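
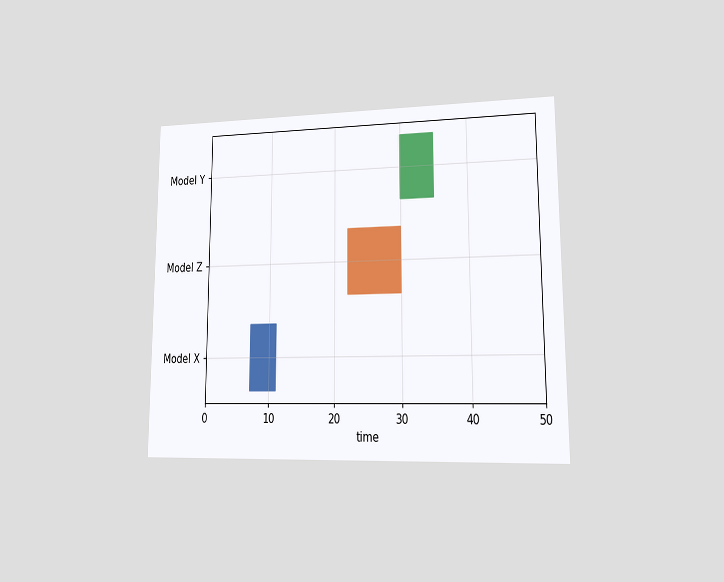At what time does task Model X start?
7

The chart is viewed at a slight angle. The Model X bar begins at t=7.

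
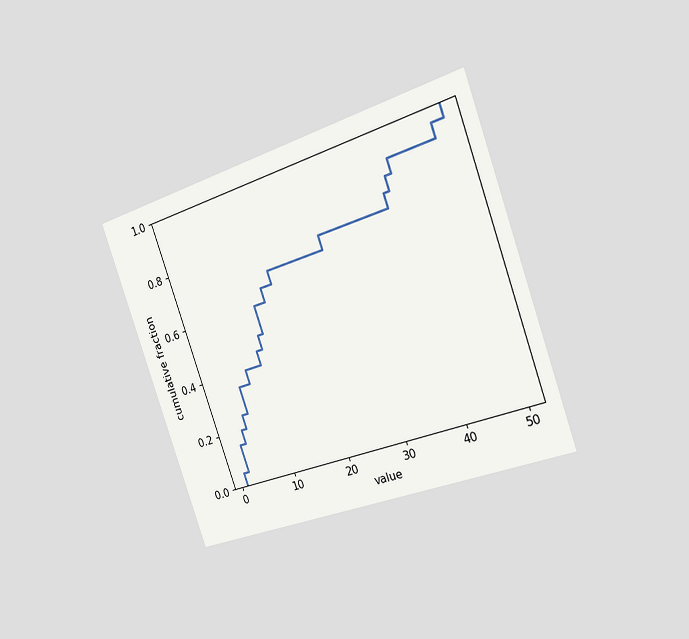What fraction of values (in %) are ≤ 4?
25%

The chart is tilted about 19° counter-clockwise and viewed slightly from the right. At x=4 the ECDF step is at 25%.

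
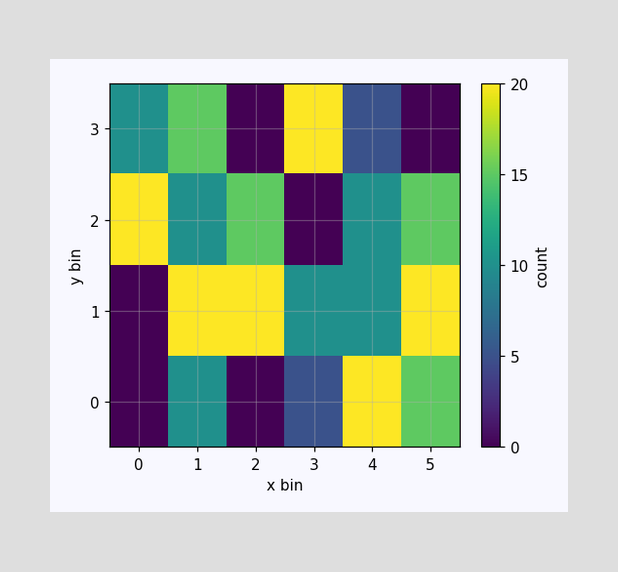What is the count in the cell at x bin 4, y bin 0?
20

Matching the cell (4, 0) against the colorbar gives 20.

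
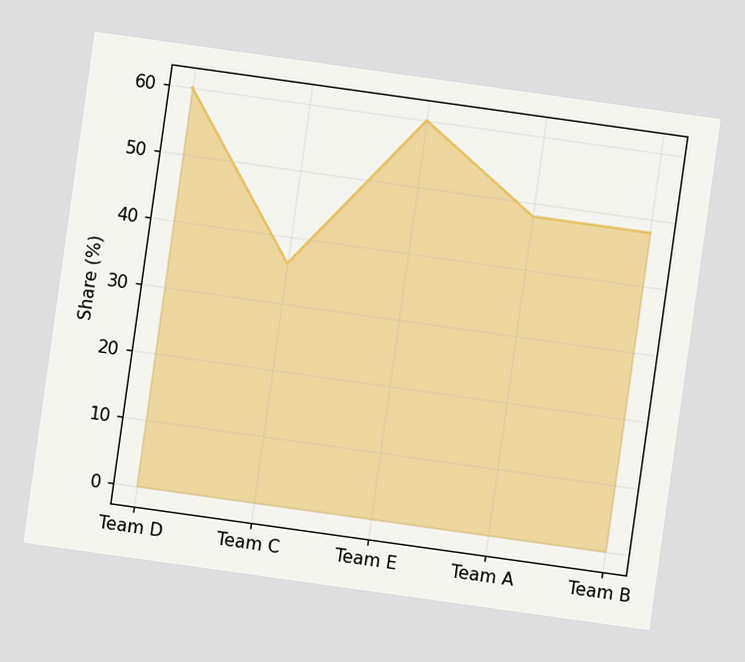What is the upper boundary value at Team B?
The chart is tilted about 8° clockwise. At Team B the upper boundary is at 48%.

48%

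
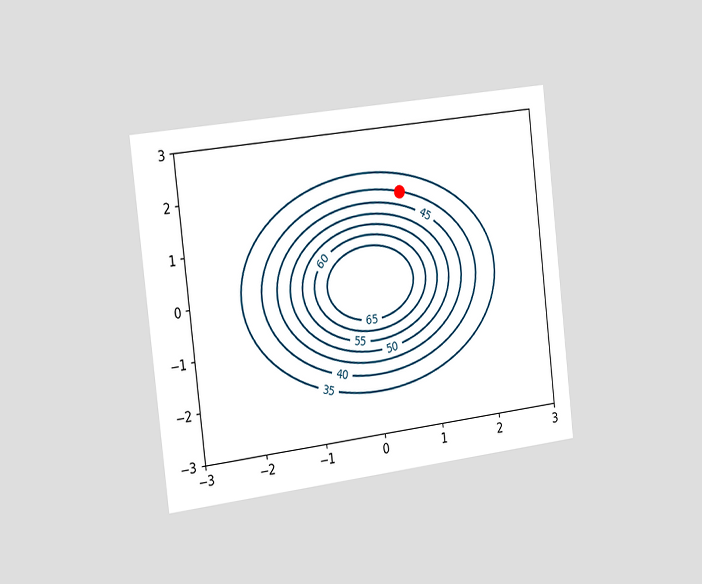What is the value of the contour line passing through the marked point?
40

The chart is tilted about 7° counter-clockwise and viewed slightly from the left. The marked point sits on the contour labelled 40.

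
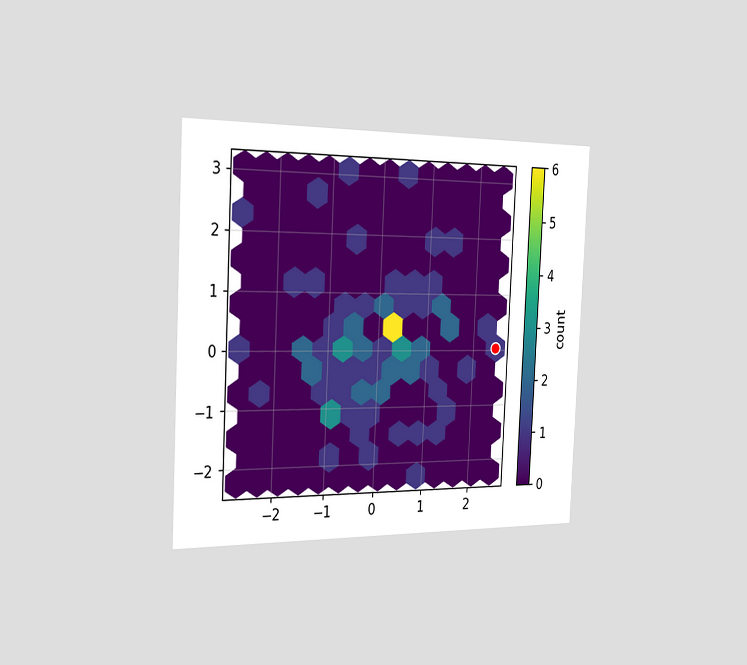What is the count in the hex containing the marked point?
1

The chart is tilted about 3° clockwise and viewed slightly from the left. The marked hex reads 1 on the colorbar.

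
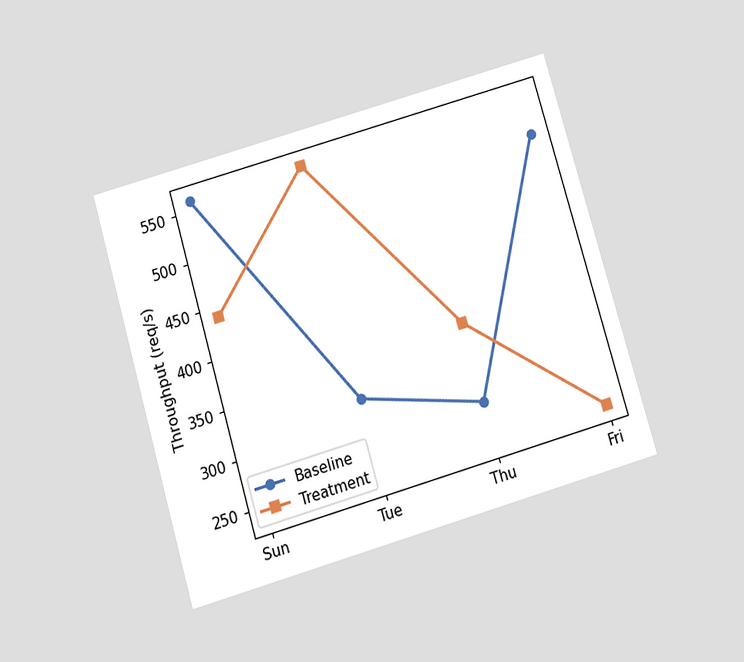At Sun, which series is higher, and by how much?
Baseline, by 120req/s

The chart is tilted about 16° counter-clockwise and viewed slightly from below. At Sun, Baseline sits above the other line by 120req/s.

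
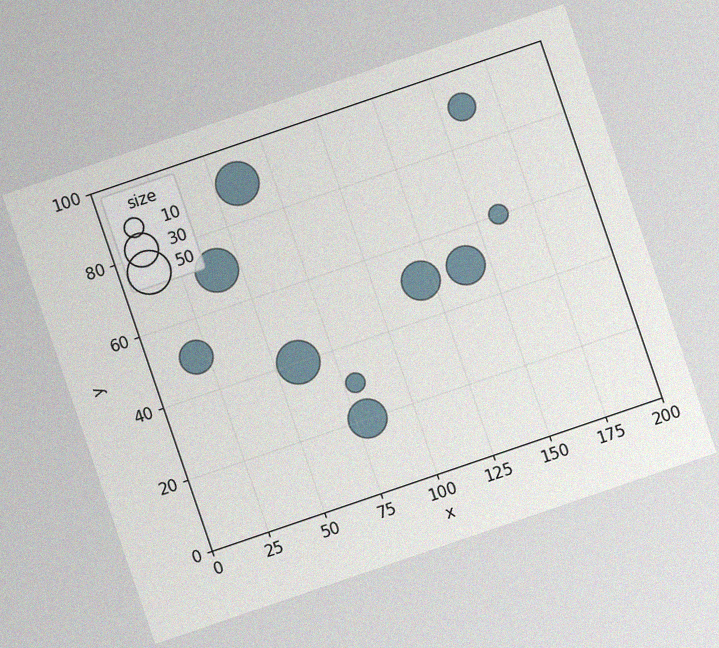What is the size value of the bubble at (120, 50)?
40

The chart is tilted about 19° counter-clockwise, with some photo noise. Matching the bubble at (120, 50) against the size legend gives 40.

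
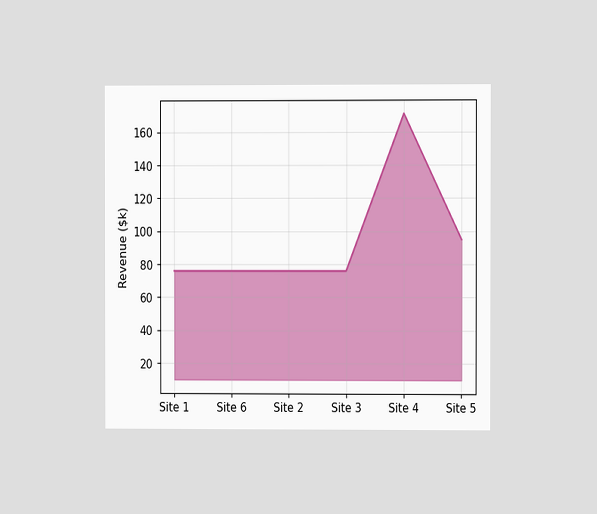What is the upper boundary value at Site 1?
The chart is viewed at a slight angle. At Site 1 the upper boundary is at $76k.

$76k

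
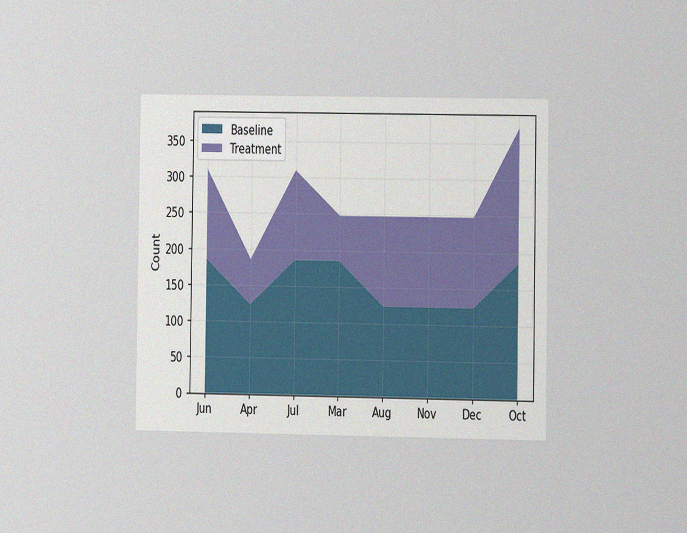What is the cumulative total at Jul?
310

The chart is viewed at a slight angle, with some photo noise. The stacked total at Jul reaches 310.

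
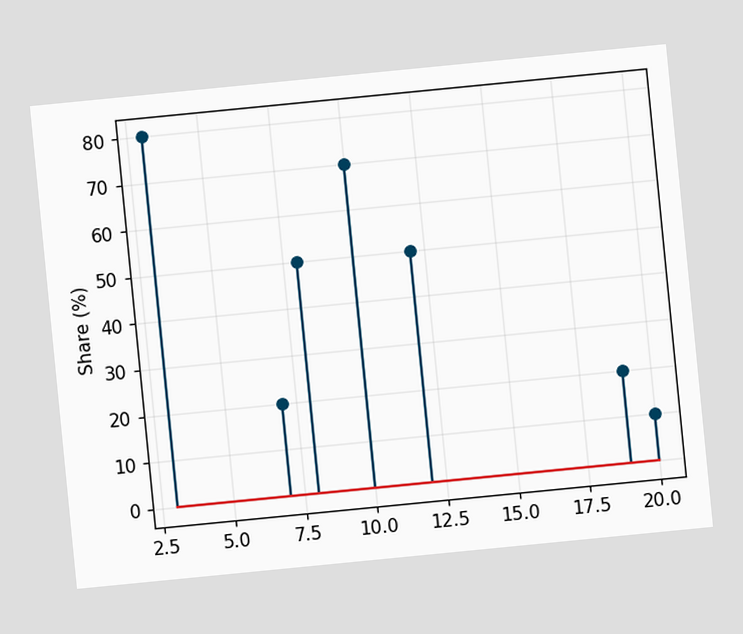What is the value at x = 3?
The chart is tilted about 6° counter-clockwise. The stem at x=3 reaches 80%.

80%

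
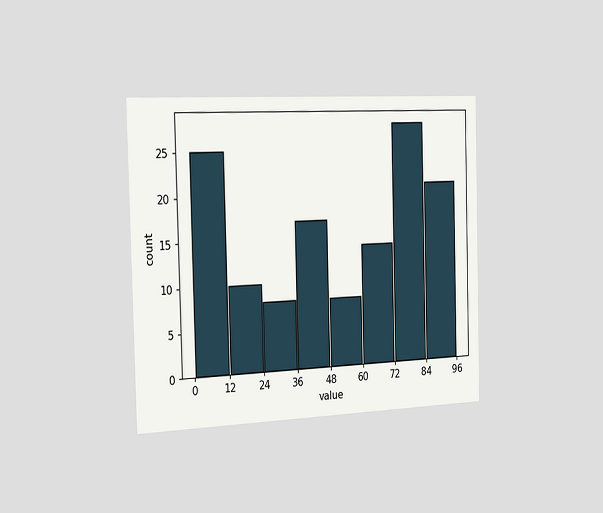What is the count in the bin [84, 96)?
21

The chart is viewed slightly from the left. The [84, 96) bin has height 21.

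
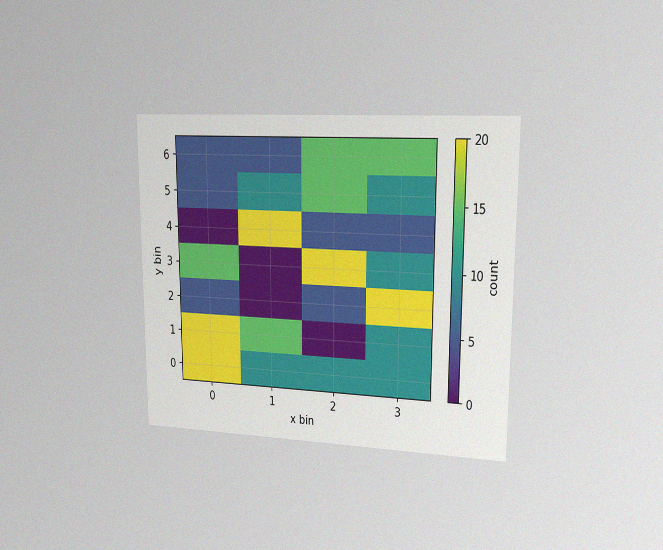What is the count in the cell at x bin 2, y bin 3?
20

The chart is viewed slightly from the right, with some photo noise. Matching the cell (2, 3) against the colorbar gives 20.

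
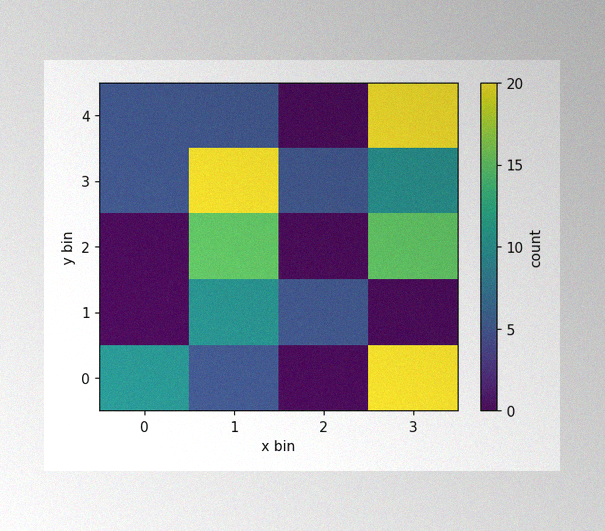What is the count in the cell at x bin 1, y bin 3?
The image has some photo noise and uneven lighting. Matching the cell (1, 3) against the colorbar gives 20.

20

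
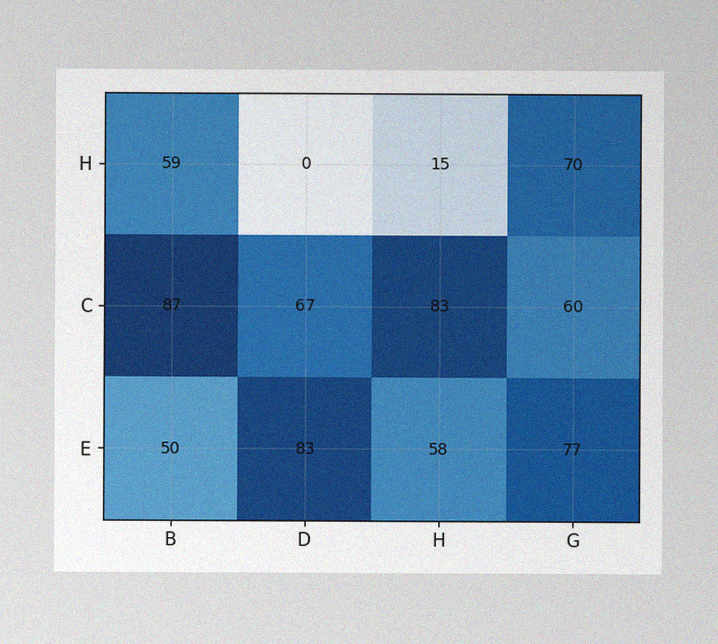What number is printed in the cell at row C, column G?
60

The image has some photo noise and uneven lighting. The (C, G) cell reads 60.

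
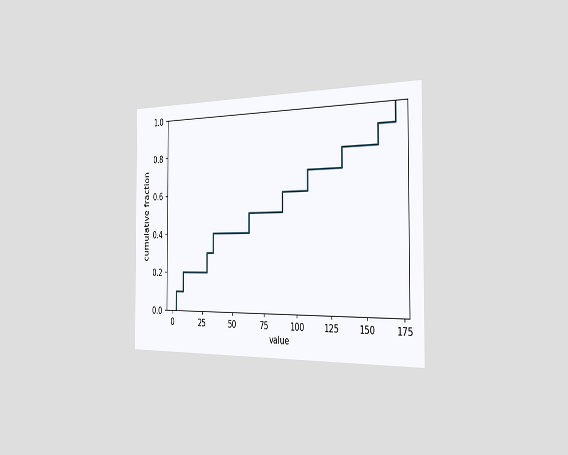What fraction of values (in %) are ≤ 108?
70%

The chart is viewed slightly from the right. At x=108 the ECDF step is at 70%.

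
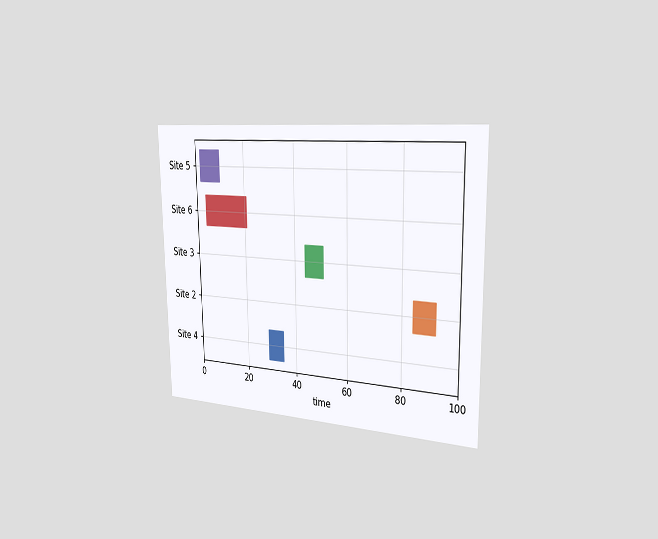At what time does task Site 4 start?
29

The chart is viewed slightly from the right. The Site 4 bar begins at t=29.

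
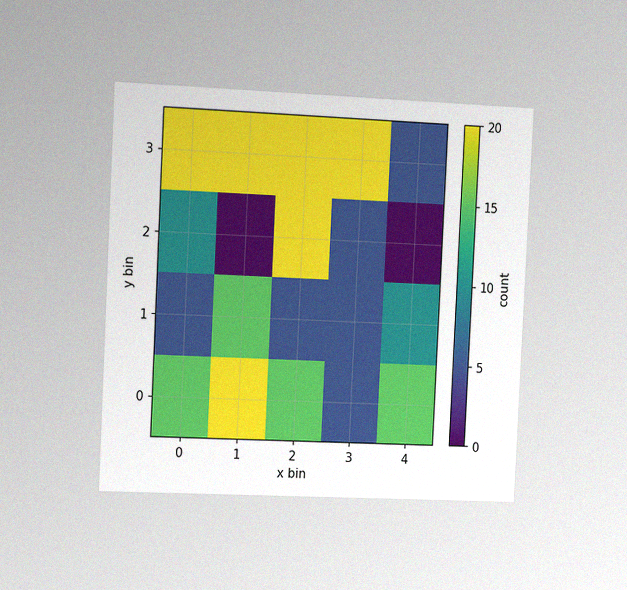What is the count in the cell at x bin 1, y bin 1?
The chart is tilted about 3° clockwise and viewed slightly from the left, with some photo noise. Matching the cell (1, 1) against the colorbar gives 15.

15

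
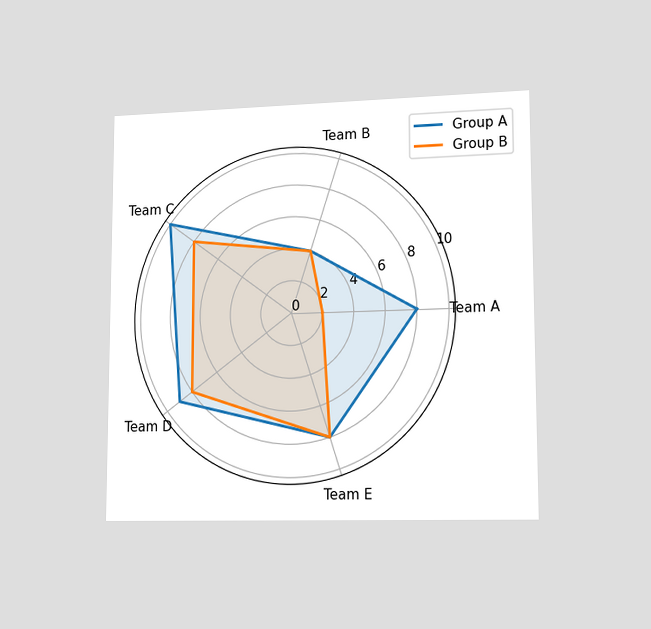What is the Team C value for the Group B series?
8

The chart is viewed slightly from the right. On the Team C axis, Group B reaches 8.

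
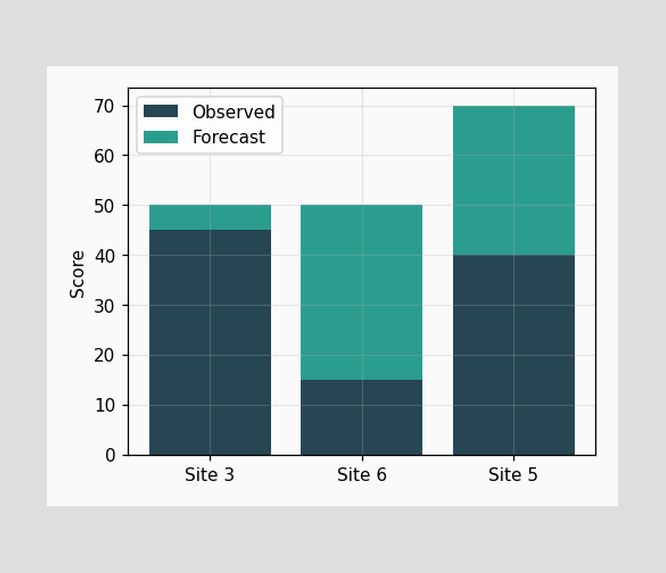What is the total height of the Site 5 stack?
70

The Site 5 stack's top reaches 70 on the y-axis.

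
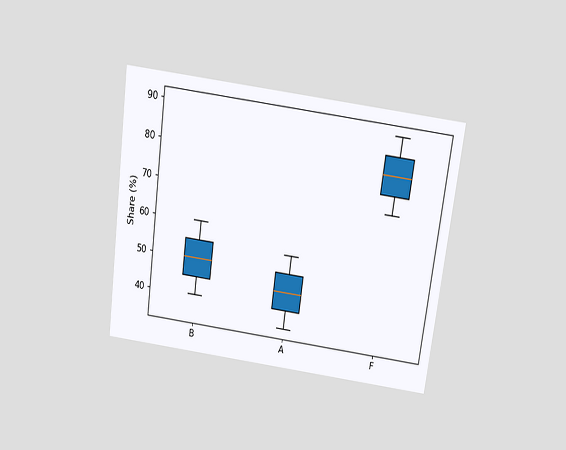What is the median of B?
The chart is tilted about 8° clockwise and viewed slightly from above. The median line in the B box sits at 50%.

50%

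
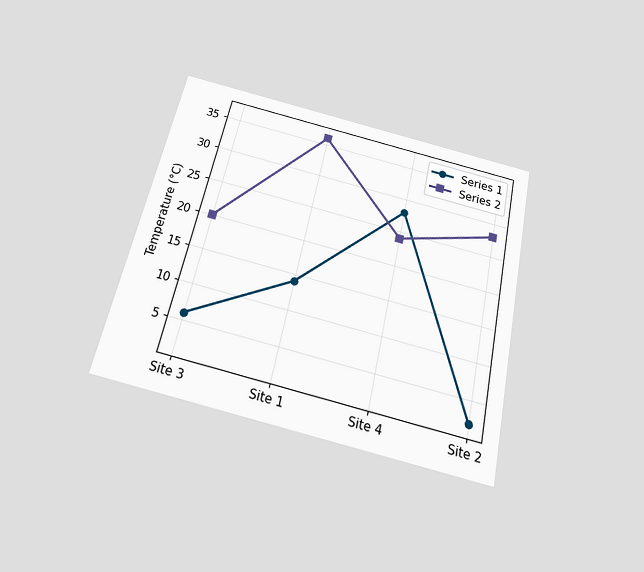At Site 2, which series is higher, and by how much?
The chart is tilted about 13° clockwise and viewed slightly from below. At Site 2, Series 2 sits above the other line by 26°C.

Series 2, by 26°C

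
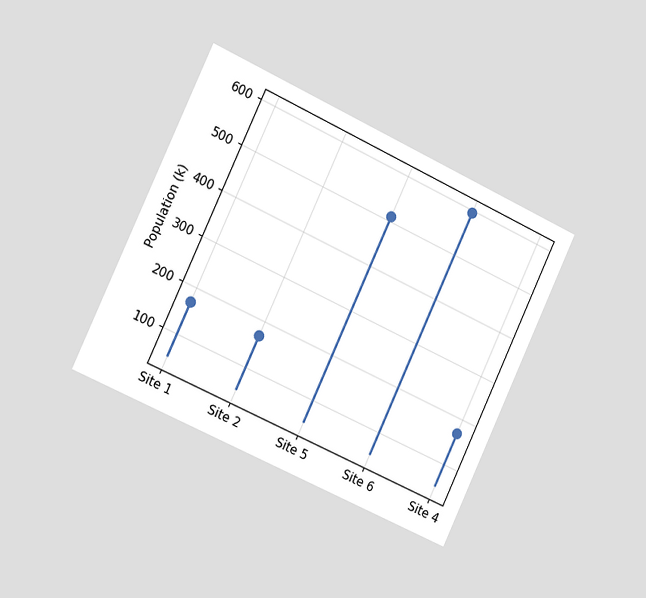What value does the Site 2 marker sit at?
The chart is tilted about 25° clockwise and viewed slightly from the left. The Site 2 marker sits at 170k.

170k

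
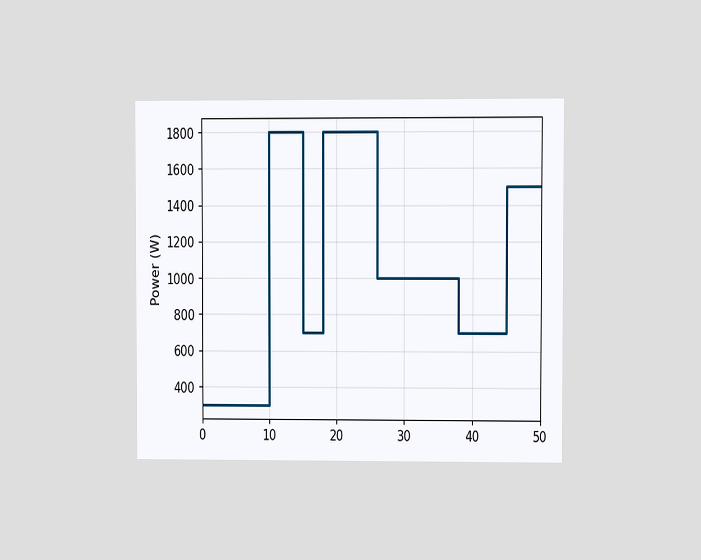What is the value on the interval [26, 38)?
The chart is viewed at a slight angle. On [26, 38) the step sits at 1000W.

1000W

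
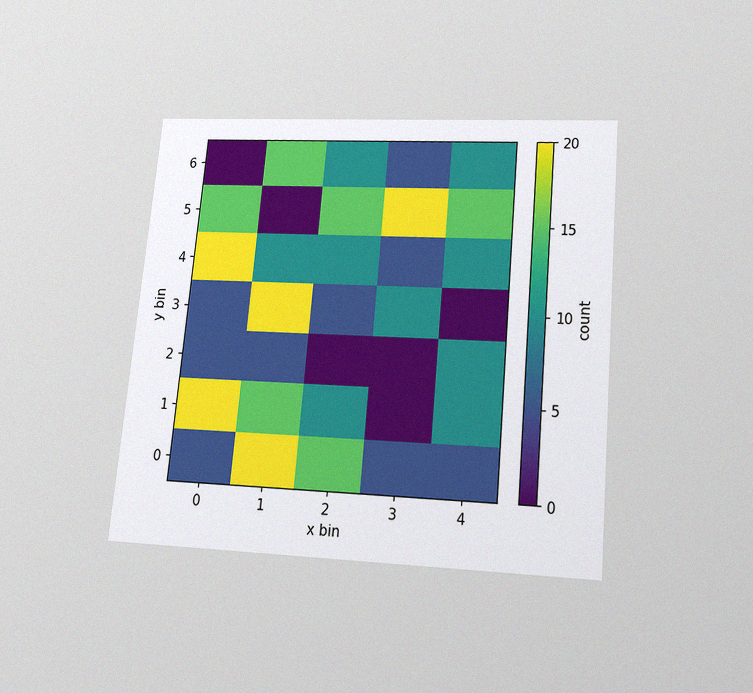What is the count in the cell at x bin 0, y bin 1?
The chart is tilted about 5° clockwise and viewed slightly from below, with some photo noise. Matching the cell (0, 1) against the colorbar gives 20.

20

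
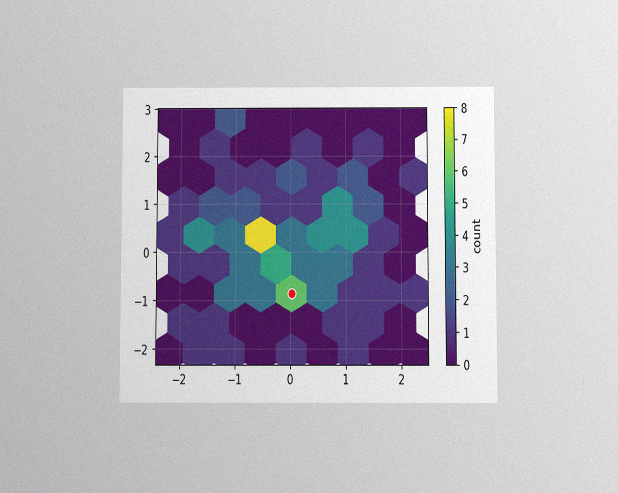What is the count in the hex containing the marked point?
The chart is viewed slightly from below, with some photo noise. The marked hex reads 6 on the colorbar.

6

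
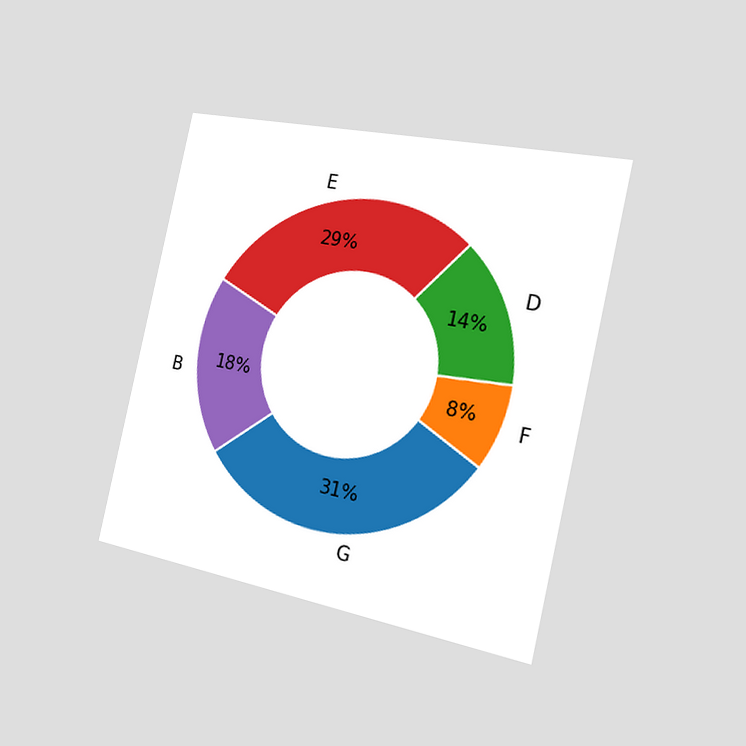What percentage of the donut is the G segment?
The chart is tilted about 13° clockwise and viewed slightly from the right. The G segment takes up 31% of the ring.

31%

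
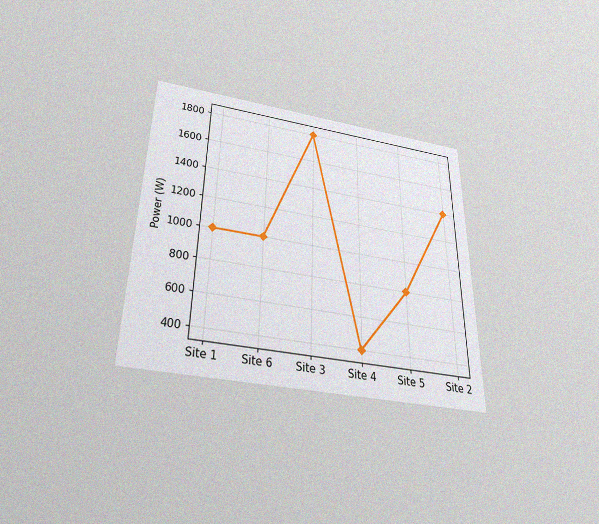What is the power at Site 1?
1000W

The chart is viewed slightly from below, with some photo noise. At Site 1, the line is at 1000W.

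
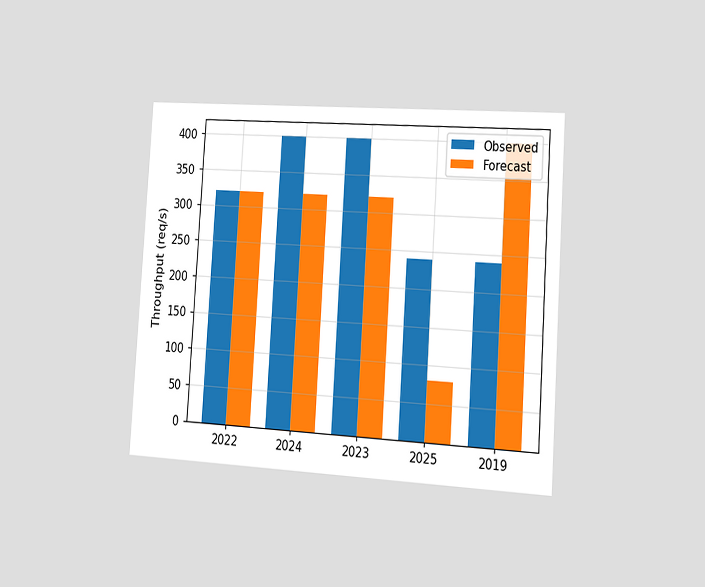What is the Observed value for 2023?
The chart is tilted about 4° clockwise and viewed slightly from the right. The Observed bar at 2023 reaches 400req/s on the y-axis.

400req/s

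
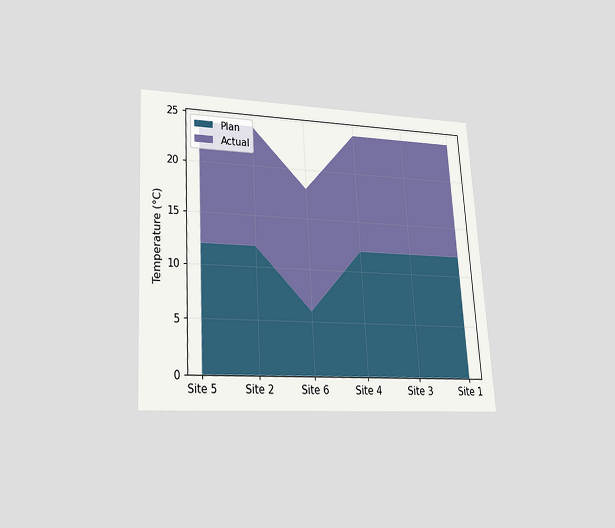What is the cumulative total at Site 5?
24°C

The chart is tilted about 3° counter-clockwise and viewed at a slight angle. The stacked total at Site 5 reaches 24°C.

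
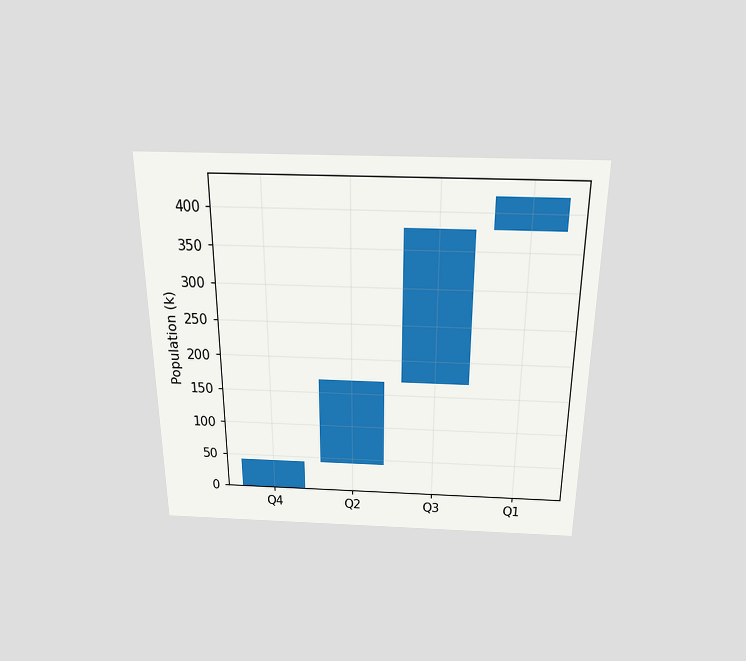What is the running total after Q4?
The chart is viewed slightly from above. After Q4 the running total reaches 42k.

42k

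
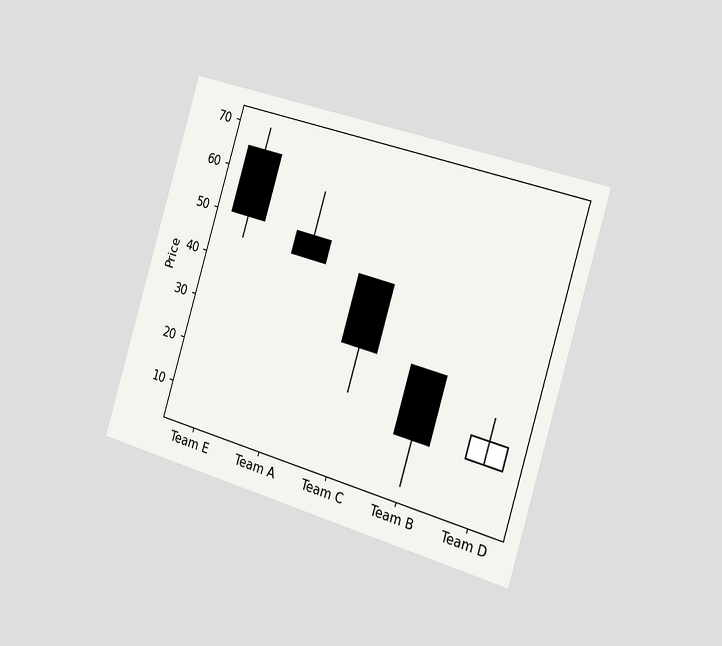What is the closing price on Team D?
The chart is tilted about 17° clockwise and viewed slightly from the right. The Team D candle closes at 20.

20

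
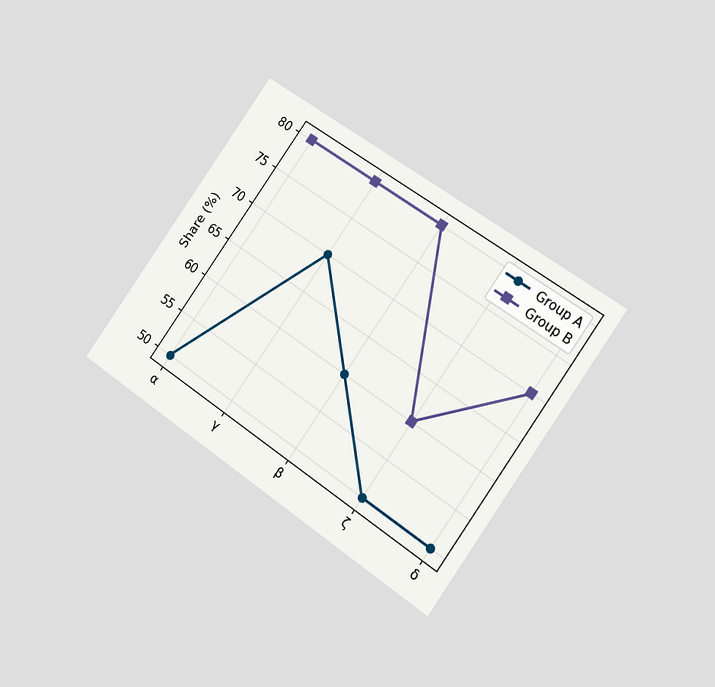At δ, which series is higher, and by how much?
The chart is tilted about 36° clockwise and viewed slightly from the right. At δ, Group B sits above the other line by 20%.

Group B, by 20%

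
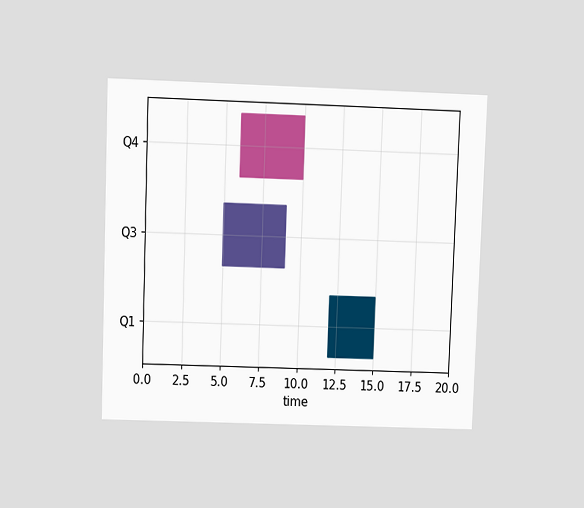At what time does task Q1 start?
The chart is tilted about 2° clockwise and viewed slightly from above. The Q1 bar begins at t=12.

12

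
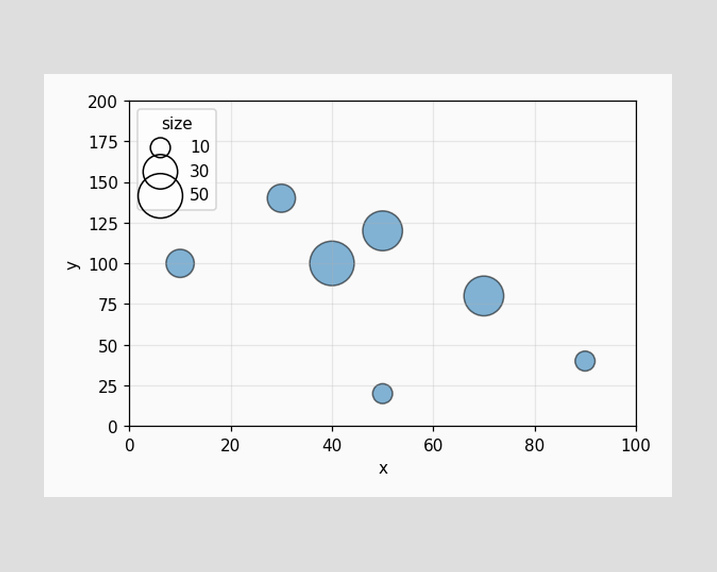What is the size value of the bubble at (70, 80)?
Matching the bubble at (70, 80) against the size legend gives 40.

40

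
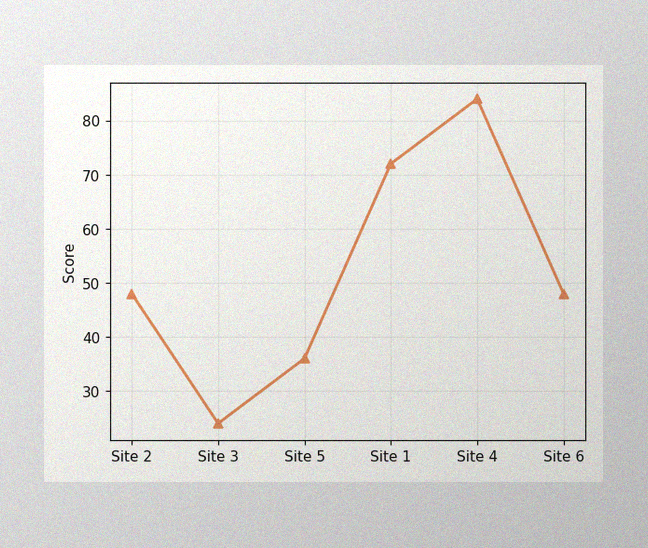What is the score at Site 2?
The image has some photo noise and uneven lighting. At Site 2, the line is at 48.

48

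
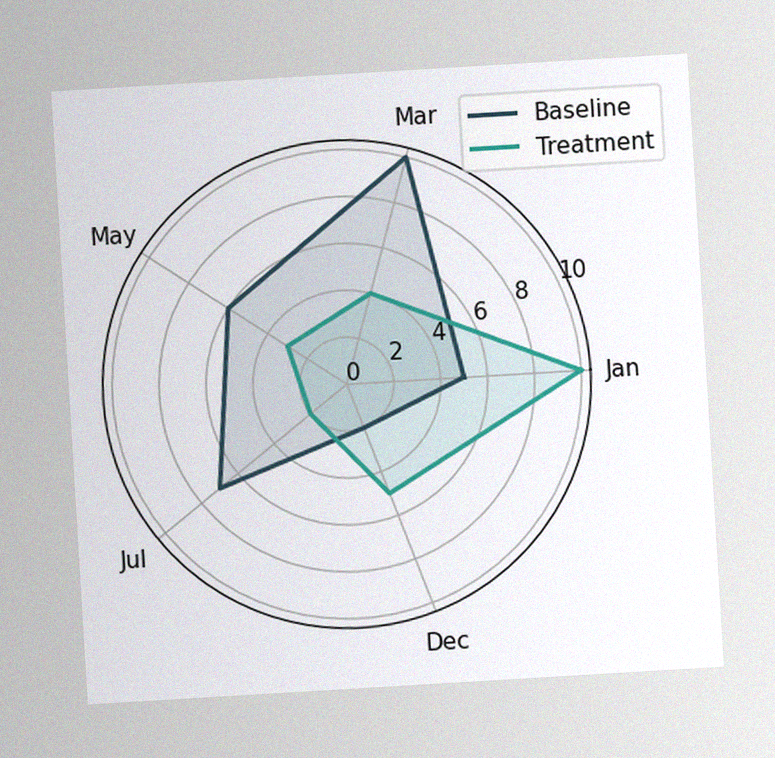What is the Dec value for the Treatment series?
5

The chart is tilted about 3° counter-clockwise, with some photo noise. On the Dec axis, Treatment reaches 5.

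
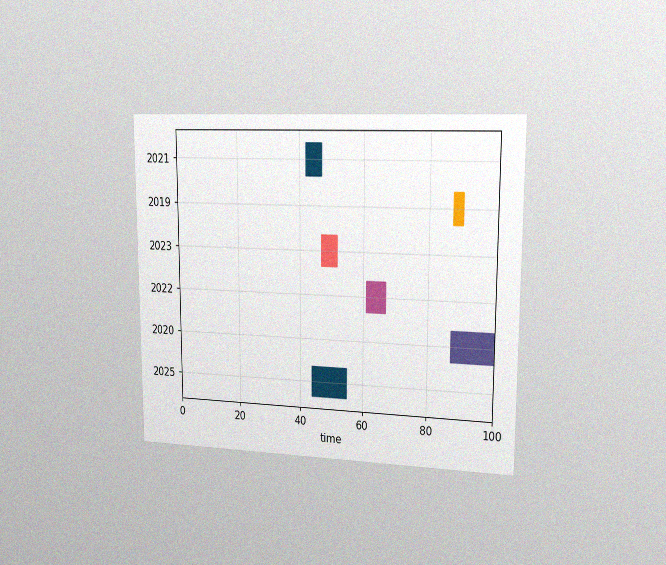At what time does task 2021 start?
42

The chart is viewed slightly from the right, with some photo noise. The 2021 bar begins at t=42.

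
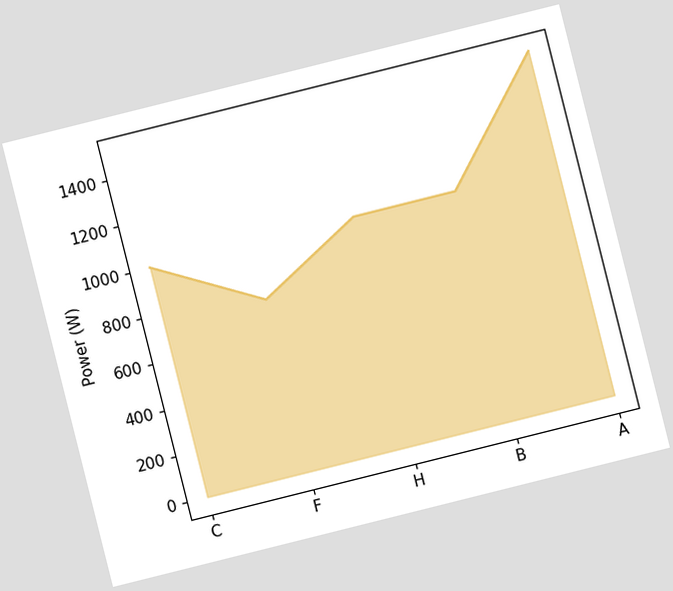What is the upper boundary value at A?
1500W

The chart is tilted about 14° counter-clockwise. At A the upper boundary is at 1500W.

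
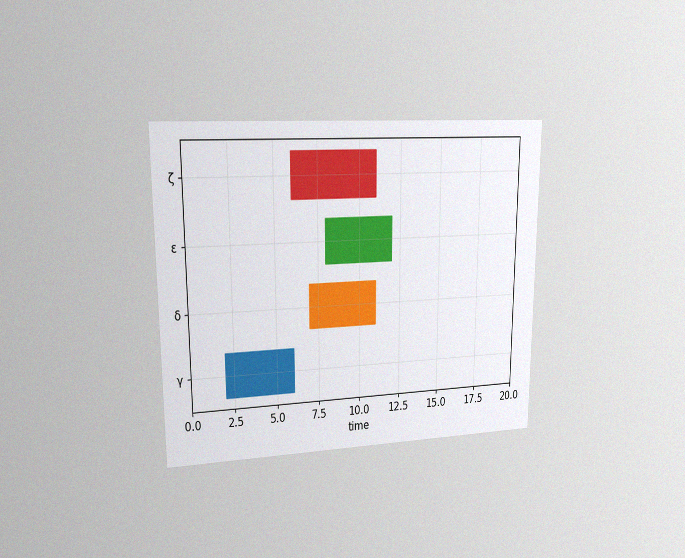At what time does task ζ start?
The chart is viewed at a slight angle, with some photo noise. The ζ bar begins at t=6.

6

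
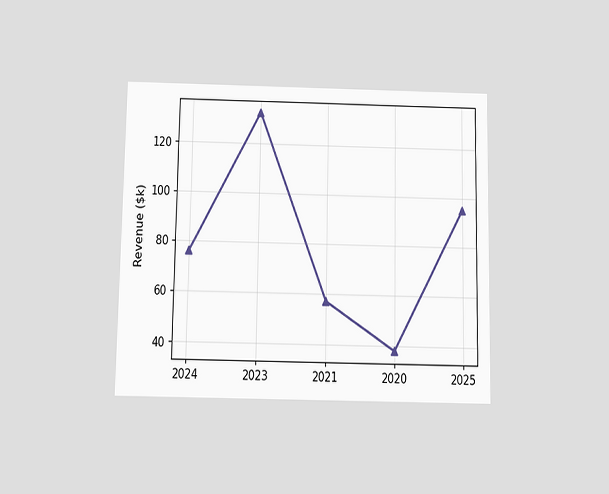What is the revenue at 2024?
$76k

The chart is viewed slightly from below. At 2024, the line is at $76k.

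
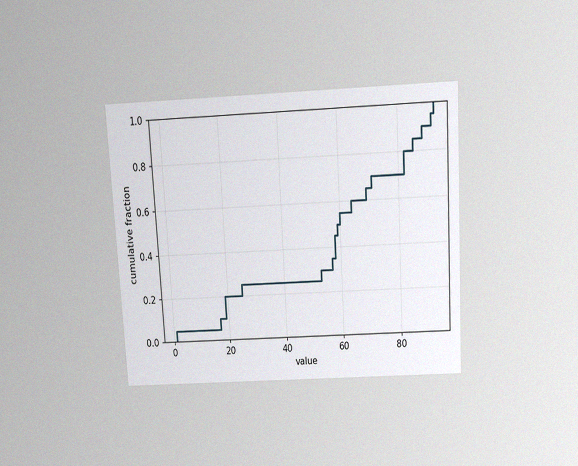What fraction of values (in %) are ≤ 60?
55%

The chart is tilted about 3° counter-clockwise and viewed slightly from above, with some photo noise. At x=60 the ECDF step is at 55%.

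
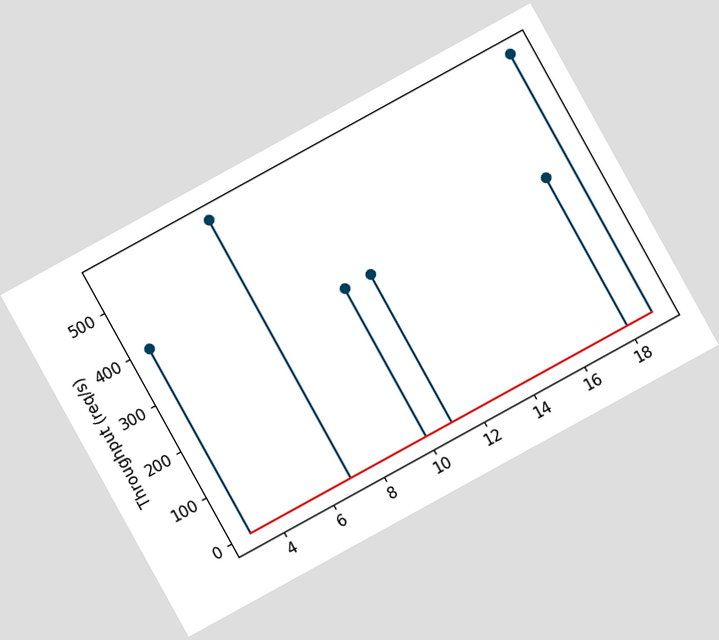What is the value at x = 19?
560req/s

The chart is tilted about 29° counter-clockwise. The stem at x=19 reaches 560req/s.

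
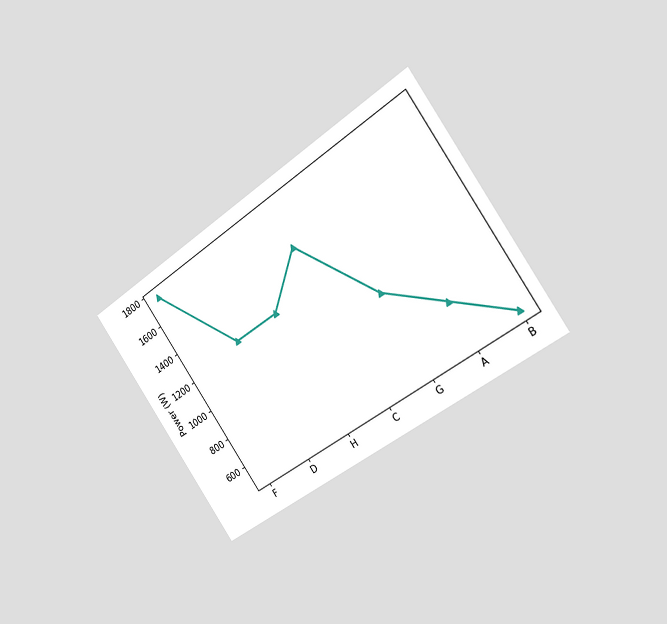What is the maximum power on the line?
1750W

The chart is tilted about 34° counter-clockwise and viewed slightly from the right. The highest point is at F, and reading across to the y-axis gives 1750W.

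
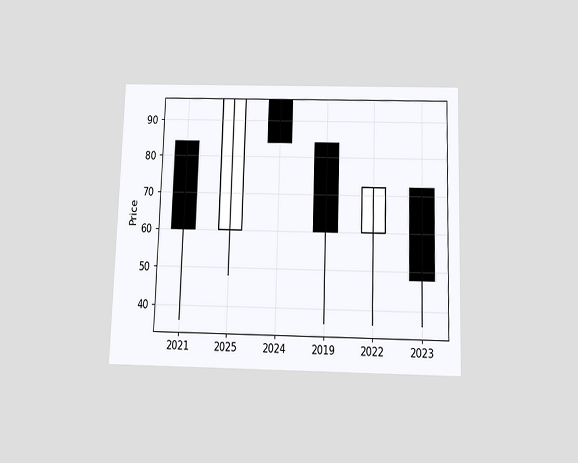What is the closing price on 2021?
60

The chart is viewed slightly from below. The 2021 candle closes at 60.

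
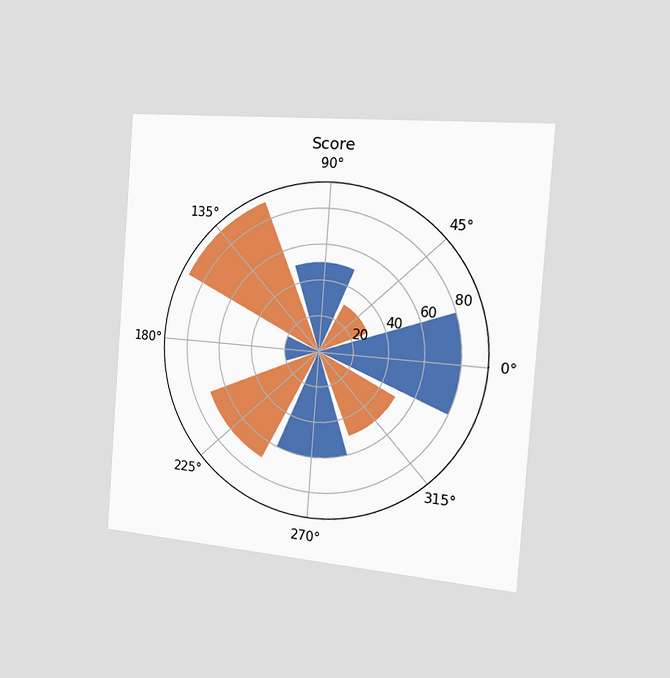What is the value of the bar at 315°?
The chart is tilted about 4° clockwise and viewed slightly from the right. The bar at 315° reaches 50 on the radial axis.

50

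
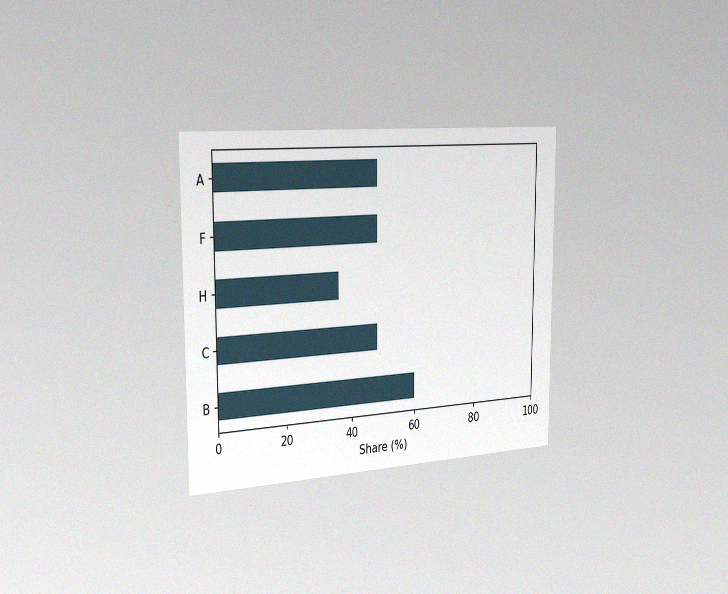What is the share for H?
The chart is viewed slightly from the left, with some photo noise. Reading along the chart's x-axis, the H bar reaches 36%.

36%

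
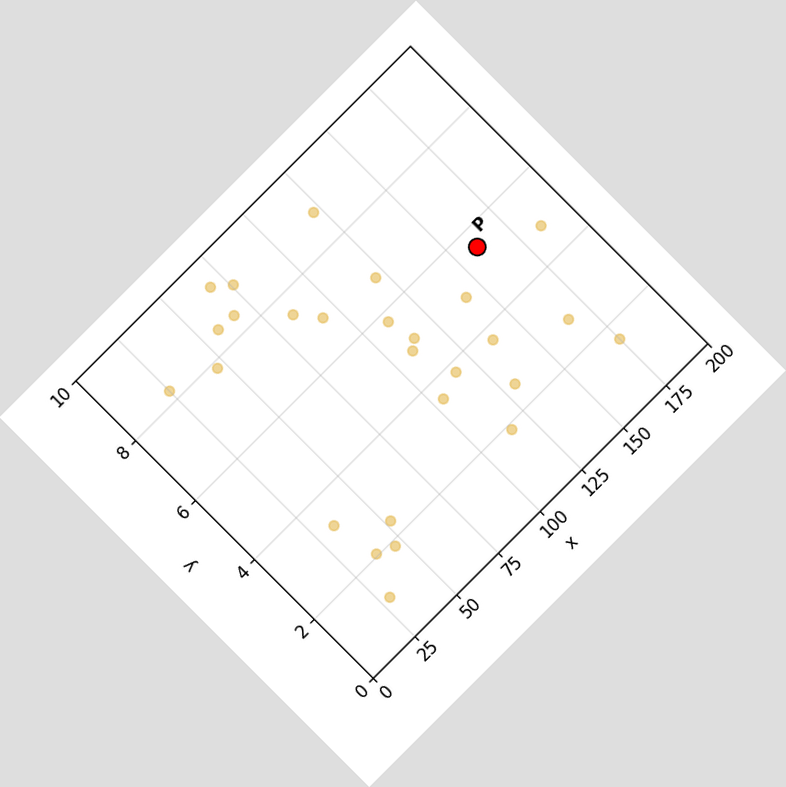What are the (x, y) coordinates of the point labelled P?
(160, 5.5)

The chart is tilted about 45° counter-clockwise. Following the gridlines from P to each axis, P sits at (160, 5.5).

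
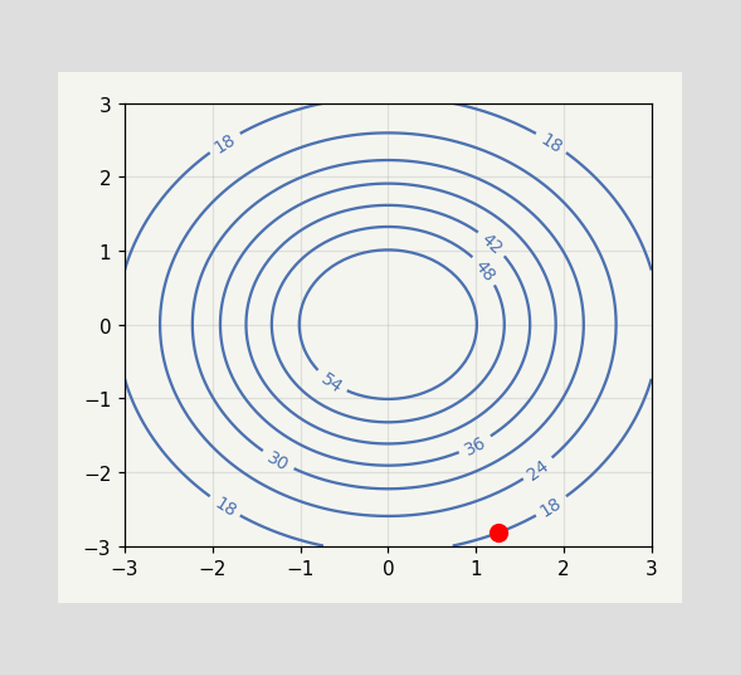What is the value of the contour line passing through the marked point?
18

The marked point sits on the contour labelled 18.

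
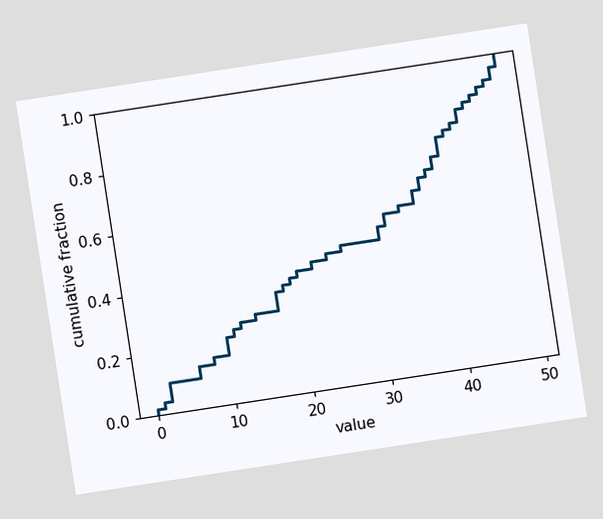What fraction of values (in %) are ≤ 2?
10%

The chart is tilted about 9° counter-clockwise. At x=2 the ECDF step is at 10%.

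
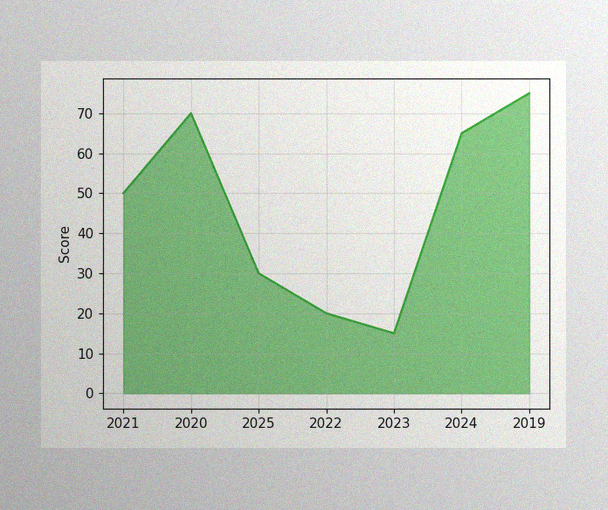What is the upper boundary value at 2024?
65

The image has some photo noise and uneven lighting. At 2024 the upper boundary is at 65.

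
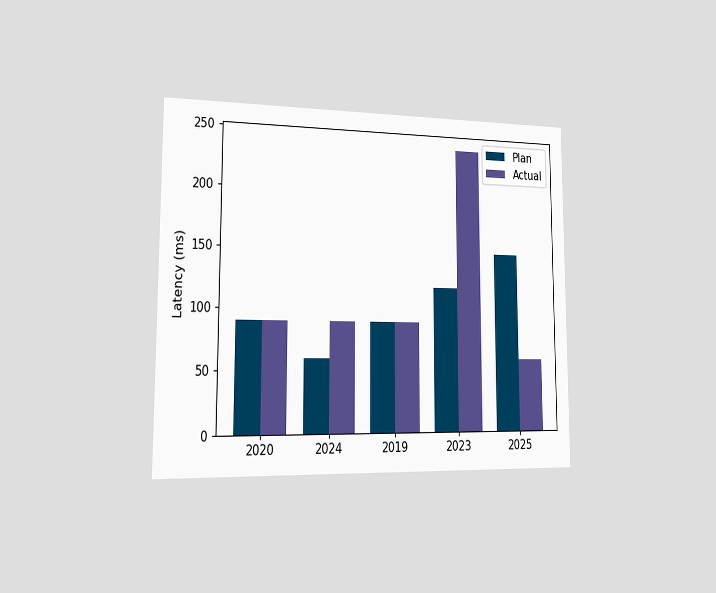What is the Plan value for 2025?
150ms

The chart is viewed slightly from the left. The Plan bar at 2025 reaches 150ms on the y-axis.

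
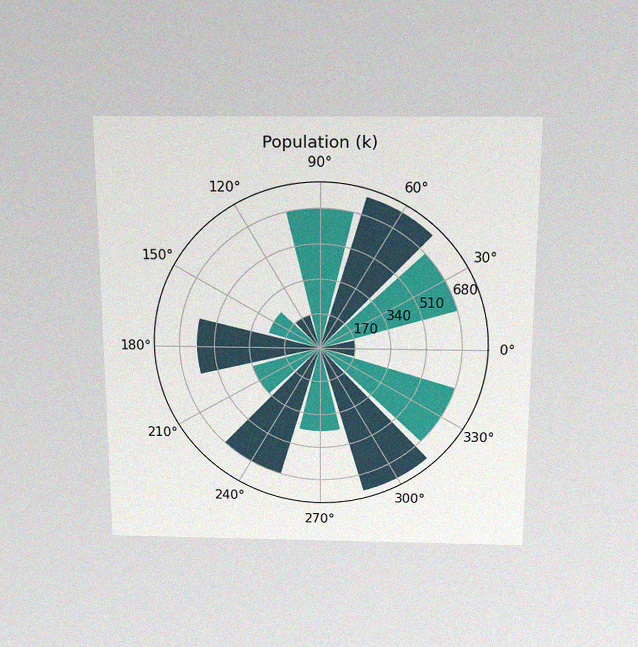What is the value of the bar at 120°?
170k

The chart is viewed slightly from above, with some photo noise. The bar at 120° reaches 170k on the radial axis.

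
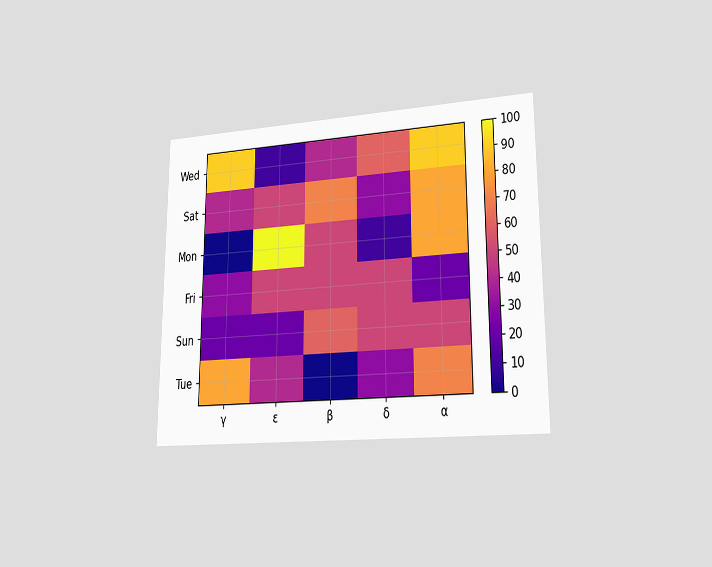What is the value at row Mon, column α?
The chart is viewed at a slight angle. Matching cell (Mon, α) against the colorbar gives 80.

80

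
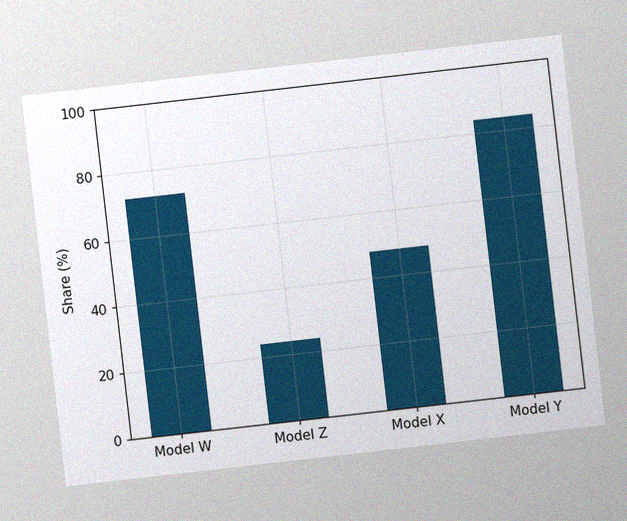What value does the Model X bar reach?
The chart is tilted about 6° counter-clockwise, with some photo noise. Reading along the chart's y-axis, the Model X bar reaches 48%.

48%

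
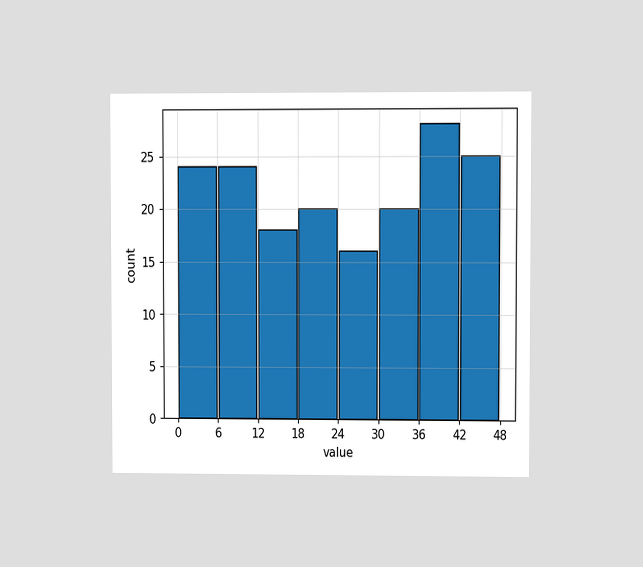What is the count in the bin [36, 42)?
28

The chart is viewed at a slight angle. The [36, 42) bin has height 28.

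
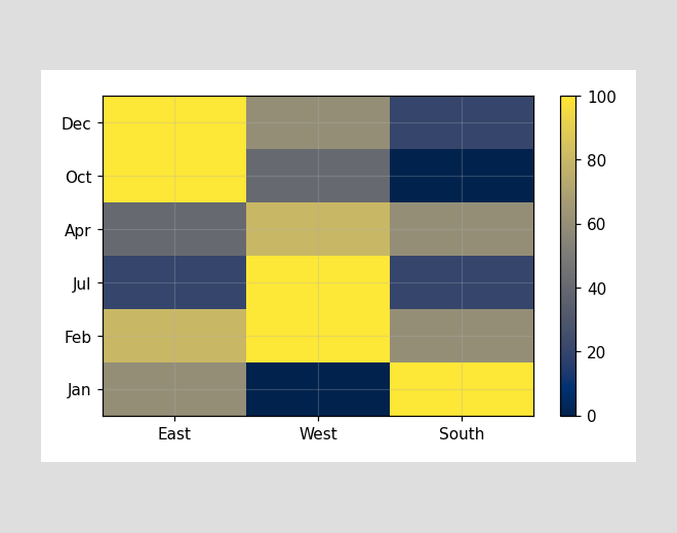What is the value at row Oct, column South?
Matching cell (Oct, South) against the colorbar gives 0.

0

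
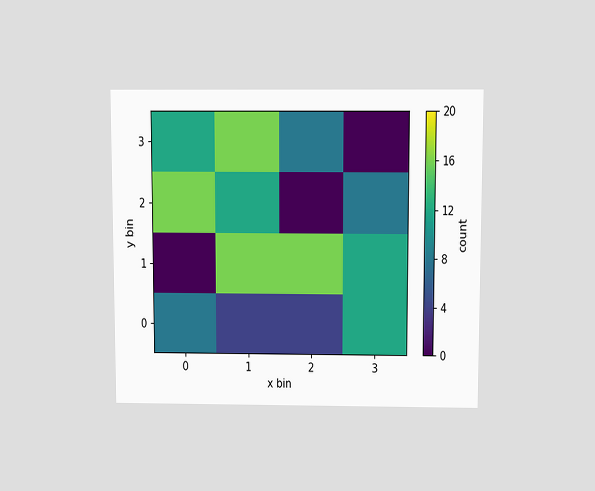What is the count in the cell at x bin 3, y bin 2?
The chart is viewed slightly from above. Matching the cell (3, 2) against the colorbar gives 8.

8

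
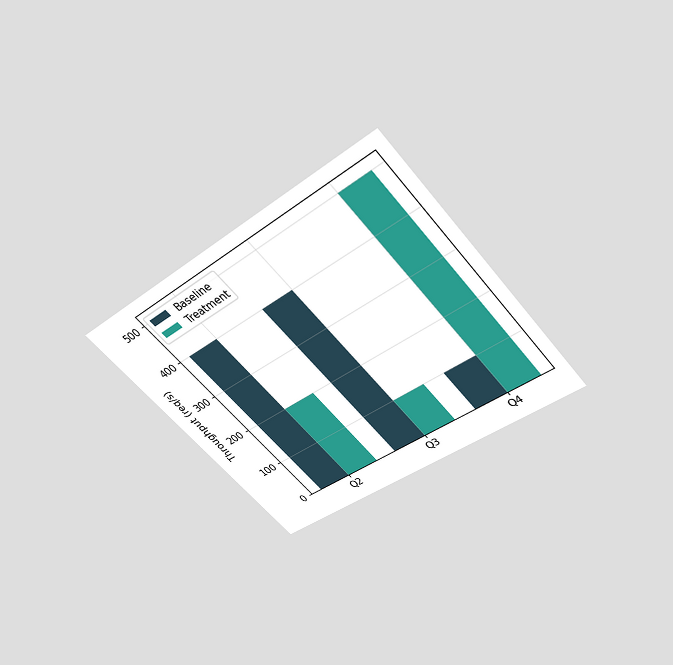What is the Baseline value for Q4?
100req/s

The chart is tilted about 40° counter-clockwise and viewed slightly from above. The Baseline bar at Q4 reaches 100req/s on the y-axis.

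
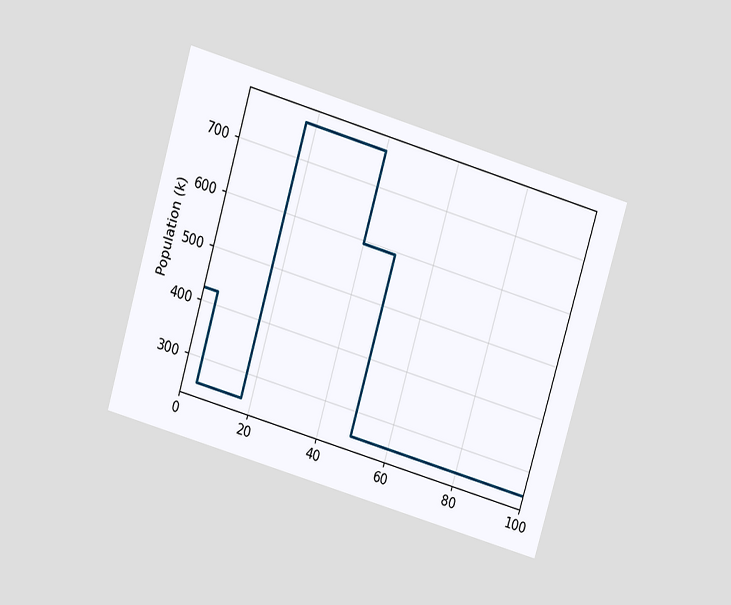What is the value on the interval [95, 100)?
255k

The chart is tilted about 16° clockwise and viewed slightly from above. On [95, 100) the step sits at 255k.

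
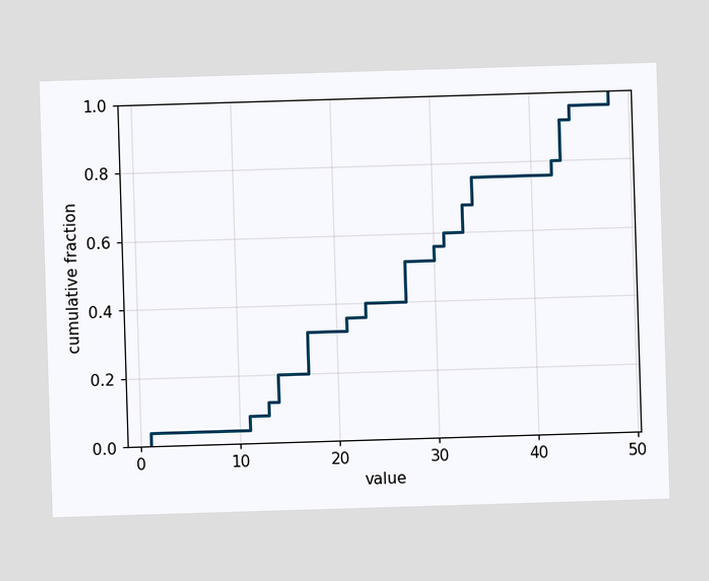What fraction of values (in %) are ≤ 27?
52%

At x=27 the ECDF step is at 52%.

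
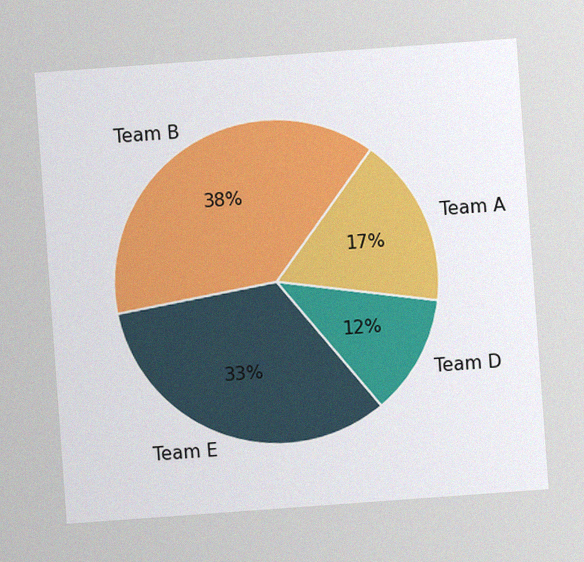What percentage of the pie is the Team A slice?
17%

The chart is tilted about 4° counter-clockwise, with some photo noise. The Team A slice takes up 17% of the pie.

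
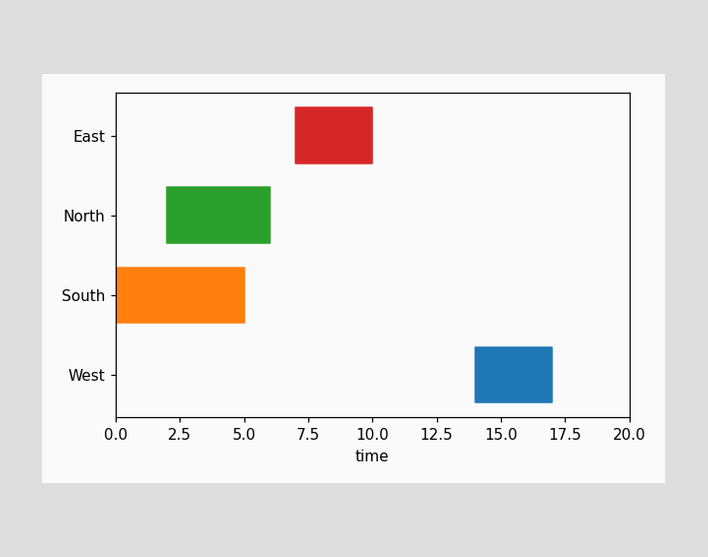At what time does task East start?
7

The East bar begins at t=7.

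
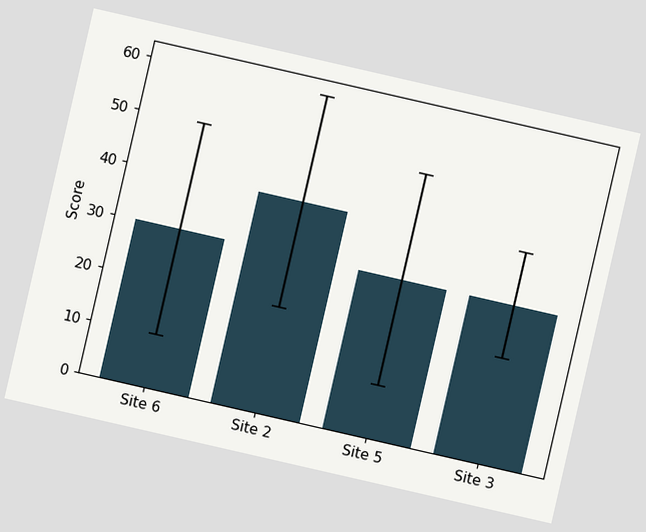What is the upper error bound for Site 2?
The chart is tilted about 13° clockwise. The Site 2 bar's upper whisker reaches 60.

60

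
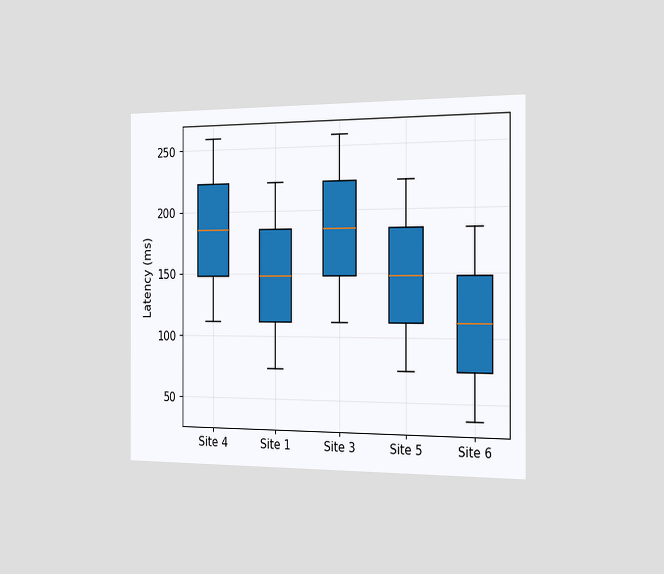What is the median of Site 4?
The chart is viewed slightly from the right. The median line in the Site 4 box sits at 185ms.

185ms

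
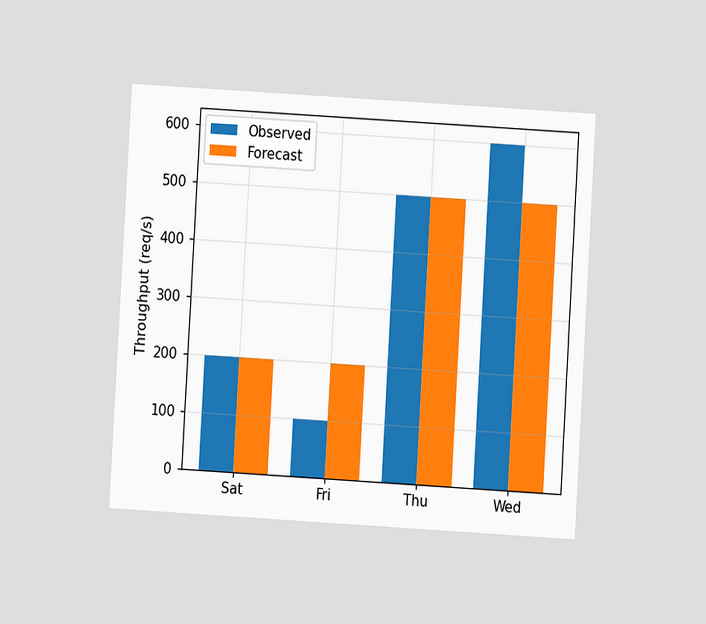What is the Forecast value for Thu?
The chart is tilted about 3° clockwise and viewed at a slight angle. The Forecast bar at Thu reaches 500req/s on the y-axis.

500req/s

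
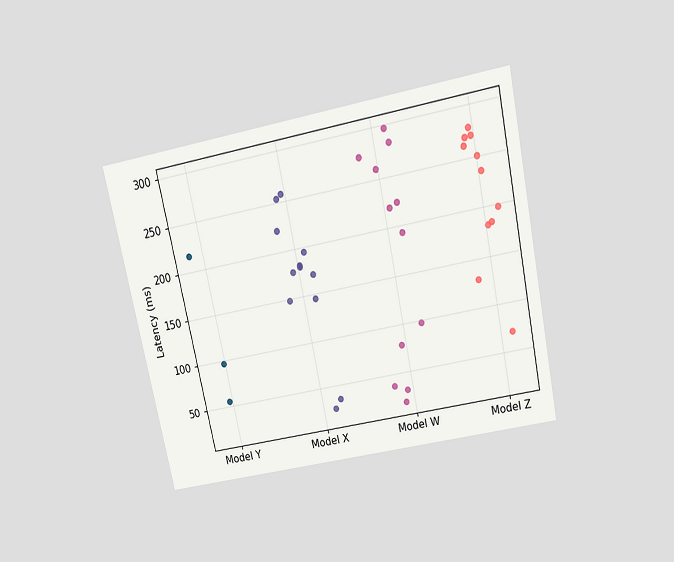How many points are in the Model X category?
12

The chart is tilted about 12° counter-clockwise and viewed slightly from above. Counting the markers in the Model X column gives 12.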